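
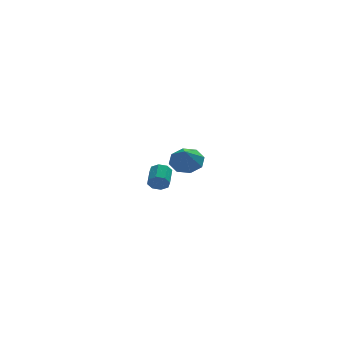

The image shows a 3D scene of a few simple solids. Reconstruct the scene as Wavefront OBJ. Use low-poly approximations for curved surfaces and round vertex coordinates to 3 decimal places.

v -1.12 -4.37 1.437
v -0.854 -4.64 1.889
v -0.493 -3.641 2.274
v -0.76 -3.37 1.823
v -0.584 -4.598 1.529
v -0.223 -3.599 1.914
v -0.629 -4.423 1.115
v -0.268 -3.424 1.5
v -0.962 -4.216 0.89
v -0.601 -3.217 1.276
v -1.387 -4.099 0.986
v -1.026 -3.1 1.371
v -1.657 -4.141 1.346
v -1.296 -3.142 1.731
v -1.612 -4.316 1.76
v -1.251 -3.317 2.145
v -1.279 -4.523 1.984
v -0.918 -3.524 2.37
v 2.332 3.417 -0.969
v 3.023 3.921 -0.431
v 2.028 2.683 0.109
v 2.326 4.253 -0.402
v 1.632 4.096 -0.705
v 1.349 3.541 -1.163
v 1.642 2.914 -1.507
v 2.339 2.582 -1.536
v 3.033 2.739 -1.233
v 3.316 3.294 -0.775
f 2 1 5
f 2 5 3
f 3 5 6
f 3 6 4
f 5 1 7
f 5 7 6
f 6 7 8
f 6 8 4
f 7 1 9
f 7 9 8
f 8 9 10
f 8 10 4
f 9 1 11
f 9 11 10
f 10 11 12
f 10 12 4
f 11 1 13
f 11 13 12
f 12 13 14
f 12 14 4
f 13 1 15
f 13 15 14
f 14 15 16
f 14 16 4
f 15 1 17
f 15 17 16
f 16 17 18
f 16 18 4
f 17 1 2
f 17 2 18
f 18 2 3
f 18 3 4
f 20 19 22
f 20 22 21
f 22 19 23
f 22 23 21
f 23 19 24
f 23 24 21
f 24 19 25
f 24 25 21
f 25 19 26
f 25 26 21
f 26 19 27
f 26 27 21
f 27 19 28
f 27 28 21
f 28 19 20
f 28 20 21



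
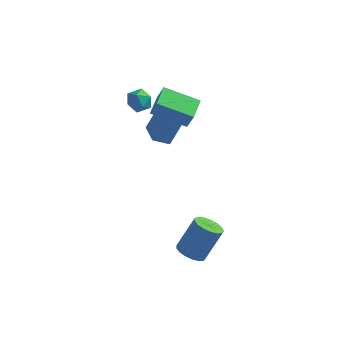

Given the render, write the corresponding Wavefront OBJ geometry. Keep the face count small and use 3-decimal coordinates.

v -0.663 0.886 0.029
v 0.004 1.616 1.802
v -1.464 2.203 -0.212
v -0.797 2.933 1.561
v 0.177 1.307 -0.461
v 0.844 2.037 1.312
v -0.624 2.624 -0.702
v 0.043 3.354 1.071
v -1.536 1.809 3.415
v -1.11 1.967 2.744
v -1.93 0.673 2.896
v -1.504 0.831 2.225
v -1.121 0.669 2.92
v -0.877 1.371 3.241
v -2.163 1.269 2.399
v -1.919 1.971 2.72
v -1.497 1.633 2.117
v -0.853 1.263 2.439
v -2.187 1.377 3.201
v -1.543 1.007 3.523
v -0.653 0.482 2.654
v -0.251 0.348 3.68
v -0.694 1.887 2.854
v -0.292 1.753 3.88
v 1.332 0.647 1.9
v 1.734 0.513 2.926
v 1.291 2.052 2.1
v 1.693 1.918 3.126
v 2.859 -3.677 -4.517
v 3.631 -3.579 -4.883
v 4.353 -2.725 -3.129
v 3.581 -2.823 -2.763
v 3.435 -3.229 -4.972
v 4.157 -2.375 -3.218
v 3.106 -2.981 -4.958
v 3.828 -2.127 -3.204
v 2.721 -2.893 -4.842
v 3.443 -2.039 -3.088
v 2.368 -2.984 -4.652
v 3.09 -2.13 -2.898
v 2.127 -3.234 -4.431
v 2.849 -2.38 -2.677
v 2.053 -3.586 -4.23
v 2.776 -2.732 -2.476
v 2.165 -3.958 -4.094
v 2.887 -3.104 -2.34
v 2.435 -4.266 -4.056
v 3.157 -3.412 -2.302
v 2.802 -4.439 -4.123
v 3.525 -3.585 -2.369
v 3.183 -4.437 -4.28
v 3.905 -3.584 -2.526
v 3.489 -4.262 -4.492
v 4.211 -3.408 -2.738
v 3.651 -3.952 -4.709
v 4.373 -3.098 -2.955
f 2 4 1
f 5 2 1
f 1 4 3
f 3 5 1
f 2 8 4
f 6 2 5
f 6 8 2
f 4 8 3
f 7 5 3
f 3 8 7
f 7 6 5
f 8 6 7
f 9 20 14
f 9 14 10
f 9 10 16
f 9 16 19
f 9 19 20
f 10 14 18
f 14 20 13
f 20 19 11
f 19 16 15
f 16 10 17
f 12 18 13
f 12 13 11
f 12 11 15
f 12 15 17
f 12 17 18
f 13 18 14
f 11 13 20
f 15 11 19
f 17 15 16
f 18 17 10
f 22 24 21
f 25 22 21
f 21 24 23
f 23 25 21
f 22 28 24
f 26 22 25
f 26 28 22
f 24 28 23
f 27 25 23
f 23 28 27
f 27 26 25
f 28 26 27
f 30 29 33
f 30 33 31
f 31 33 34
f 31 34 32
f 33 29 35
f 33 35 34
f 34 35 36
f 34 36 32
f 35 29 37
f 35 37 36
f 36 37 38
f 36 38 32
f 37 29 39
f 37 39 38
f 38 39 40
f 38 40 32
f 39 29 41
f 39 41 40
f 40 41 42
f 40 42 32
f 41 29 43
f 41 43 42
f 42 43 44
f 42 44 32
f 43 29 45
f 43 45 44
f 44 45 46
f 44 46 32
f 45 29 47
f 45 47 46
f 46 47 48
f 46 48 32
f 47 29 49
f 47 49 48
f 48 49 50
f 48 50 32
f 49 29 51
f 49 51 50
f 50 51 52
f 50 52 32
f 51 29 53
f 51 53 52
f 52 53 54
f 52 54 32
f 53 29 55
f 53 55 54
f 54 55 56
f 54 56 32
f 55 29 30
f 55 30 56
f 56 30 31
f 56 31 32



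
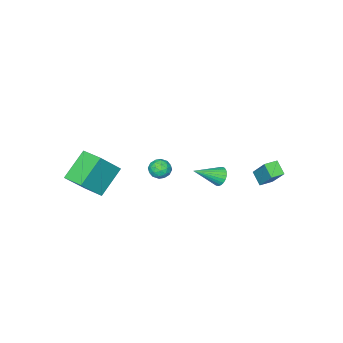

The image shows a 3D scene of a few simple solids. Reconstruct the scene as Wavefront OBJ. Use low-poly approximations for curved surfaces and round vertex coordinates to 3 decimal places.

v -4.58 2.963 -0.146
v -4.258 4.08 1.294
v -4.369 3.688 -0.755
v -4.048 4.805 0.685
v -3.792 2.735 -0.145
v -3.471 3.852 1.295
v -3.582 3.46 -0.754
v -3.26 4.577 0.686
v 2.339 2.133 2.751
v 2.614 1.657 3.14
v 1.706 1.383 2.28
v 1.981 0.907 2.669
v 1.581 1.375 2.942
v 1.973 1.838 3.233
v 2.347 1.202 2.187
v 2.739 1.665 2.478
v 2.619 1.081 2.791
v 2.146 1.188 3.257
v 2.174 1.852 2.163
v 1.701 1.959 2.629
v 2.532 1.961 2.987
v 1.788 1.079 2.433
v 1.553 1.354 2.594
v 1.715 1.074 2.822
v 2.155 2.067 3.042
v 2.317 1.788 3.27
v 1.71 1.622 3.153
v 2.003 1.252 2.15
v 2.165 0.973 2.378
v 2.605 1.966 2.598
v 2.767 1.686 2.826
v 2.61 1.418 2.267
v 2.697 1.343 3.01
v 2.324 0.902 2.733
v 2.54 1.075 2.45
v 2.77 1.348 2.621
v 2.419 1.406 3.284
v 2.046 0.965 3.007
v 1.812 1.24 3.168
v 2.042 1.512 3.339
v 2.421 1.067 3.079
v 2.274 2.075 2.413
v 1.901 1.634 2.136
v 2.278 1.528 2.081
v 2.508 1.8 2.252
v 1.996 2.138 2.687
v 1.623 1.697 2.41
v 1.55 1.692 2.799
v 1.78 1.965 2.97
v 1.899 1.973 2.341
v -1.433 2.488 0.641
v -1.084 2.532 0.106
v -0.067 1.812 1.479
v -1.039 2.754 0.212
v -1.054 2.935 0.383
v -1.127 3.048 0.593
v -1.246 3.076 0.811
v -1.394 3.015 1.002
v -1.548 2.873 1.139
v -1.685 2.673 1.199
v -1.783 2.445 1.175
v -1.828 2.223 1.069
v -1.812 2.042 0.898
v -1.739 1.928 0.688
v -1.62 1.9 0.471
v -1.472 1.962 0.279
v -1.318 2.103 0.143
v -1.182 2.303 0.082
v 2.609 -3.999 -1.711
v 1.024 -4.125 -0.355
v 2.641 -2.57 -1.542
v 1.055 -2.695 -0.186
v 3.905 -4.205 -0.214
v 2.319 -4.33 1.142
v 3.936 -2.775 -0.045
v 2.351 -2.901 1.311
f 2 4 1
f 5 2 1
f 1 4 3
f 3 5 1
f 2 8 4
f 6 2 5
f 6 8 2
f 4 8 3
f 7 5 3
f 3 8 7
f 7 6 5
f 8 6 7
f 9 46 25
f 46 20 49
f 25 49 14
f 46 49 25
f 9 25 21
f 25 14 26
f 21 26 10
f 25 26 21
f 9 21 30
f 21 10 31
f 30 31 16
f 21 31 30
f 9 30 42
f 30 16 45
f 42 45 19
f 30 45 42
f 9 42 46
f 42 19 50
f 46 50 20
f 42 50 46
f 10 26 37
f 26 14 40
f 37 40 18
f 26 40 37
f 14 49 27
f 49 20 48
f 27 48 13
f 49 48 27
f 20 50 47
f 50 19 43
f 47 43 11
f 50 43 47
f 19 45 44
f 45 16 32
f 44 32 15
f 45 32 44
f 16 31 36
f 31 10 33
f 36 33 17
f 31 33 36
f 12 38 24
f 38 18 39
f 24 39 13
f 38 39 24
f 12 24 22
f 24 13 23
f 22 23 11
f 24 23 22
f 12 22 29
f 22 11 28
f 29 28 15
f 22 28 29
f 12 29 34
f 29 15 35
f 34 35 17
f 29 35 34
f 12 34 38
f 34 17 41
f 38 41 18
f 34 41 38
f 13 39 27
f 39 18 40
f 27 40 14
f 39 40 27
f 11 23 47
f 23 13 48
f 47 48 20
f 23 48 47
f 15 28 44
f 28 11 43
f 44 43 19
f 28 43 44
f 17 35 36
f 35 15 32
f 36 32 16
f 35 32 36
f 18 41 37
f 41 17 33
f 37 33 10
f 41 33 37
f 52 51 54
f 52 54 53
f 54 51 55
f 54 55 53
f 55 51 56
f 55 56 53
f 56 51 57
f 56 57 53
f 57 51 58
f 57 58 53
f 58 51 59
f 58 59 53
f 59 51 60
f 59 60 53
f 60 51 61
f 60 61 53
f 61 51 62
f 61 62 53
f 62 51 63
f 62 63 53
f 63 51 64
f 63 64 53
f 64 51 65
f 64 65 53
f 65 51 66
f 65 66 53
f 66 51 67
f 66 67 53
f 67 51 68
f 67 68 53
f 68 51 52
f 68 52 53
f 70 72 69
f 73 70 69
f 69 72 71
f 71 73 69
f 70 76 72
f 74 70 73
f 74 76 70
f 72 76 71
f 75 73 71
f 71 76 75
f 75 74 73
f 76 74 75



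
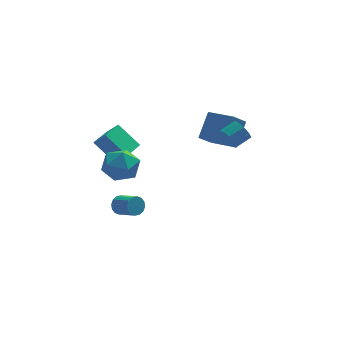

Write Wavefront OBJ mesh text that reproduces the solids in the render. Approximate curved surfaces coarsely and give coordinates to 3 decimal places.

v 4.531 2.812 0.43
v 3.64 2.223 1.396
v 3.328 4.129 0.123
v 2.437 3.54 1.089
v 5.343 3.88 1.831
v 4.452 3.291 2.797
v 4.14 5.197 1.524
v 3.249 4.608 2.49
v -4.161 -1.722 3.083
v -3.328 -0.875 3.121
v -2.912 -2.985 3.819
v -2.079 -2.138 3.857
v -3.016 -2.082 4.585
v -3.788 -1.302 4.13
v -2.452 -2.558 2.81
v -3.224 -1.778 2.355
v -2.271 -1.393 2.952
v -2.62 -1.098 4.049
v -3.62 -2.762 2.891
v -3.969 -2.467 3.988
v -2.04 2.074 1.233
v -3.121 3.016 2.495
v -2.643 2.568 0.347
v -3.724 3.51 1.609
v -1.076 3.21 1.211
v -2.157 4.152 2.473
v -1.679 3.704 0.325
v -2.76 4.646 1.587
v -2.52 1.899 -2.861
v -2.114 1.889 -3.394
v -1.374 0.852 -2.813
v -1.78 0.861 -2.279
v -1.969 2.115 -3.174
v -1.229 1.078 -2.593
v -1.972 2.284 -2.871
v -1.232 1.247 -2.29
v -2.121 2.349 -2.565
v -1.382 1.311 -1.984
v -2.377 2.293 -2.338
v -1.638 1.256 -1.757
v -2.672 2.132 -2.251
v -1.932 1.095 -1.67
v -2.926 1.908 -2.327
v -2.186 0.871 -1.746
v -3.071 1.682 -2.547
v -2.331 0.645 -1.966
v -3.068 1.513 -2.85
v -2.328 0.476 -2.269
v -2.918 1.449 -3.156
v -2.179 0.411 -2.575
v -2.662 1.504 -3.383
v -1.923 0.467 -2.802
v -2.368 1.665 -3.47
v -1.628 0.628 -2.889
v 3.397 0.261 3.111
v 3.754 0.085 2.487
v 4.66 0.442 2.906
v 4.303 0.619 3.529
v 3.58 0.559 2.459
v 4.487 0.917 2.877
v 3.321 0.894 2.735
v 4.227 1.252 3.154
v 3.097 0.933 3.188
v 4.003 1.291 3.606
v 3.013 0.658 3.604
v 3.919 1.015 4.022
v 3.109 0.197 3.79
v 4.015 0.554 4.208
v 3.34 -0.234 3.658
v 4.246 0.123 4.076
v 3.597 -0.433 3.27
v 4.503 -0.076 3.688
v 3.761 -0.307 2.808
v 4.667 0.05 3.226
f 2 4 1
f 5 2 1
f 1 4 3
f 3 5 1
f 2 8 4
f 6 2 5
f 6 8 2
f 4 8 3
f 7 5 3
f 3 8 7
f 7 6 5
f 8 6 7
f 9 20 14
f 9 14 10
f 9 10 16
f 9 16 19
f 9 19 20
f 10 14 18
f 14 20 13
f 20 19 11
f 19 16 15
f 16 10 17
f 12 18 13
f 12 13 11
f 12 11 15
f 12 15 17
f 12 17 18
f 13 18 14
f 11 13 20
f 15 11 19
f 17 15 16
f 18 17 10
f 22 24 21
f 25 22 21
f 21 24 23
f 23 25 21
f 22 28 24
f 26 22 25
f 26 28 22
f 24 28 23
f 27 25 23
f 23 28 27
f 27 26 25
f 28 26 27
f 30 29 33
f 30 33 31
f 31 33 34
f 31 34 32
f 33 29 35
f 33 35 34
f 34 35 36
f 34 36 32
f 35 29 37
f 35 37 36
f 36 37 38
f 36 38 32
f 37 29 39
f 37 39 38
f 38 39 40
f 38 40 32
f 39 29 41
f 39 41 40
f 40 41 42
f 40 42 32
f 41 29 43
f 41 43 42
f 42 43 44
f 42 44 32
f 43 29 45
f 43 45 44
f 44 45 46
f 44 46 32
f 45 29 47
f 45 47 46
f 46 47 48
f 46 48 32
f 47 29 49
f 47 49 48
f 48 49 50
f 48 50 32
f 49 29 51
f 49 51 50
f 50 51 52
f 50 52 32
f 51 29 53
f 51 53 52
f 52 53 54
f 52 54 32
f 53 29 30
f 53 30 54
f 54 30 31
f 54 31 32
f 56 55 59
f 56 59 57
f 57 59 60
f 57 60 58
f 59 55 61
f 59 61 60
f 60 61 62
f 60 62 58
f 61 55 63
f 61 63 62
f 62 63 64
f 62 64 58
f 63 55 65
f 63 65 64
f 64 65 66
f 64 66 58
f 65 55 67
f 65 67 66
f 66 67 68
f 66 68 58
f 67 55 69
f 67 69 68
f 68 69 70
f 68 70 58
f 69 55 71
f 69 71 70
f 70 71 72
f 70 72 58
f 71 55 73
f 71 73 72
f 72 73 74
f 72 74 58
f 73 55 56
f 73 56 74
f 74 56 57
f 74 57 58



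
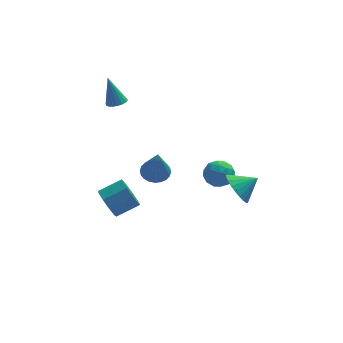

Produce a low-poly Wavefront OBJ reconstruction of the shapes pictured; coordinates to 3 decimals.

v -2.393 3.757 1.517
v -1.899 3.932 1.601
v -2.767 4.103 3.003
v -2.012 4.126 1.528
v -2.2 4.247 1.452
v -2.426 4.271 1.39
v -2.645 4.193 1.352
v -2.815 4.029 1.348
v -2.901 3.811 1.377
v -2.886 3.583 1.434
v -2.774 3.389 1.507
v -2.586 3.268 1.583
v -2.359 3.244 1.645
v -2.14 3.322 1.683
v -1.97 3.486 1.687
v -1.885 3.703 1.658
v -0.632 3.385 -3.319
v 0.018 3.07 -3.476
v -0.568 2.595 -1.461
v 0.103 3.324 -3.37
v 0.076 3.589 -3.257
v -0.058 3.822 -3.153
v -0.28 3.989 -3.074
v -0.556 4.064 -3.033
v -0.843 4.035 -3.035
v -1.099 3.908 -3.08
v -1.283 3.701 -3.162
v -1.368 3.446 -3.267
v -1.341 3.182 -3.381
v -1.207 2.949 -3.485
v -0.984 2.782 -3.563
v -0.709 2.707 -3.605
v -0.421 2.736 -3.603
v -0.166 2.863 -3.558
v 2.718 4.11 -3.365
v 3.207 3.672 -3.857
v 1.653 3.548 -3.923
v 2.142 3.11 -4.415
v 2.12 2.951 -3.611
v 2.778 3.298 -3.266
v 2.082 3.922 -4.514
v 2.74 4.269 -4.169
v 2.814 3.556 -4.567
v 2.838 2.956 -4.009
v 2.022 4.264 -3.771
v 2.046 3.664 -3.213
v 3.056 3.94 -3.562
v 1.804 3.28 -4.218
v 1.791 3.186 -3.746
v 2.079 2.929 -4.035
v 2.804 3.72 -3.214
v 3.091 3.463 -3.503
v 2.453 3.039 -3.359
v 1.769 3.757 -4.277
v 2.056 3.5 -4.566
v 2.781 4.291 -3.745
v 3.069 4.034 -4.034
v 2.407 4.181 -4.421
v 3.112 3.615 -4.268
v 2.486 3.285 -4.597
v 2.451 3.762 -4.655
v 2.838 3.966 -4.452
v 3.126 3.262 -3.94
v 2.5 2.932 -4.269
v 2.488 2.838 -3.796
v 2.874 3.042 -3.593
v 2.895 3.194 -4.358
v 2.36 4.288 -3.511
v 1.734 3.958 -3.84
v 1.986 4.178 -4.187
v 2.372 4.382 -3.984
v 2.374 3.935 -3.183
v 1.748 3.605 -3.512
v 2.022 3.254 -3.328
v 2.409 3.458 -3.125
v 1.965 4.026 -3.422
v -3.203 -2.427 -0.702
v -2.824 -2.77 -1.317
v -1.758 -2.497 -0.813
v -2.137 -2.153 -0.198
v -2.91 -2.24 -1.423
v -1.844 -1.967 -0.919
v -3.133 -1.798 -1.191
v -2.067 -1.524 -0.687
v -3.389 -1.649 -0.731
v -2.323 -1.376 -0.227
v -3.557 -1.864 -0.257
v -2.492 -1.591 0.247
v -3.56 -2.343 0.009
v -2.495 -2.07 0.513
v -3.396 -2.86 -0.058
v -2.33 -2.587 0.446
v -3.141 -3.175 -0.426
v -2.076 -2.902 0.077
v -2.915 -3.14 -0.923
v -1.85 -2.866 -0.42
v 2.806 -0.293 -1.844
v 3.257 -0.771 -2.487
v 3.774 -0.167 -1.256
v 3.29 -0.436 -2.612
v 3.249 -0.08 -2.621
v 3.141 0.244 -2.511
v 2.982 0.487 -2.3
v 2.795 0.611 -2.019
v 2.611 0.597 -1.712
v 2.456 0.448 -1.424
v 2.354 0.186 -1.201
v 2.321 -0.149 -1.075
v 2.362 -0.505 -1.067
v 2.47 -0.83 -1.176
v 2.63 -1.072 -1.388
v 2.816 -1.196 -1.668
v 3.001 -1.182 -1.976
v 3.156 -1.033 -2.263
f 2 1 4
f 2 4 3
f 4 1 5
f 4 5 3
f 5 1 6
f 5 6 3
f 6 1 7
f 6 7 3
f 7 1 8
f 7 8 3
f 8 1 9
f 8 9 3
f 9 1 10
f 9 10 3
f 10 1 11
f 10 11 3
f 11 1 12
f 11 12 3
f 12 1 13
f 12 13 3
f 13 1 14
f 13 14 3
f 14 1 15
f 14 15 3
f 15 1 16
f 15 16 3
f 16 1 2
f 16 2 3
f 18 17 20
f 18 20 19
f 20 17 21
f 20 21 19
f 21 17 22
f 21 22 19
f 22 17 23
f 22 23 19
f 23 17 24
f 23 24 19
f 24 17 25
f 24 25 19
f 25 17 26
f 25 26 19
f 26 17 27
f 26 27 19
f 27 17 28
f 27 28 19
f 28 17 29
f 28 29 19
f 29 17 30
f 29 30 19
f 30 17 31
f 30 31 19
f 31 17 32
f 31 32 19
f 32 17 33
f 32 33 19
f 33 17 34
f 33 34 19
f 34 17 18
f 34 18 19
f 35 72 51
f 72 46 75
f 51 75 40
f 72 75 51
f 35 51 47
f 51 40 52
f 47 52 36
f 51 52 47
f 35 47 56
f 47 36 57
f 56 57 42
f 47 57 56
f 35 56 68
f 56 42 71
f 68 71 45
f 56 71 68
f 35 68 72
f 68 45 76
f 72 76 46
f 68 76 72
f 36 52 63
f 52 40 66
f 63 66 44
f 52 66 63
f 40 75 53
f 75 46 74
f 53 74 39
f 75 74 53
f 46 76 73
f 76 45 69
f 73 69 37
f 76 69 73
f 45 71 70
f 71 42 58
f 70 58 41
f 71 58 70
f 42 57 62
f 57 36 59
f 62 59 43
f 57 59 62
f 38 64 50
f 64 44 65
f 50 65 39
f 64 65 50
f 38 50 48
f 50 39 49
f 48 49 37
f 50 49 48
f 38 48 55
f 48 37 54
f 55 54 41
f 48 54 55
f 38 55 60
f 55 41 61
f 60 61 43
f 55 61 60
f 38 60 64
f 60 43 67
f 64 67 44
f 60 67 64
f 39 65 53
f 65 44 66
f 53 66 40
f 65 66 53
f 37 49 73
f 49 39 74
f 73 74 46
f 49 74 73
f 41 54 70
f 54 37 69
f 70 69 45
f 54 69 70
f 43 61 62
f 61 41 58
f 62 58 42
f 61 58 62
f 44 67 63
f 67 43 59
f 63 59 36
f 67 59 63
f 78 77 81
f 78 81 79
f 79 81 82
f 79 82 80
f 81 77 83
f 81 83 82
f 82 83 84
f 82 84 80
f 83 77 85
f 83 85 84
f 84 85 86
f 84 86 80
f 85 77 87
f 85 87 86
f 86 87 88
f 86 88 80
f 87 77 89
f 87 89 88
f 88 89 90
f 88 90 80
f 89 77 91
f 89 91 90
f 90 91 92
f 90 92 80
f 91 77 93
f 91 93 92
f 92 93 94
f 92 94 80
f 93 77 95
f 93 95 94
f 94 95 96
f 94 96 80
f 95 77 78
f 95 78 96
f 96 78 79
f 96 79 80
f 98 97 100
f 98 100 99
f 100 97 101
f 100 101 99
f 101 97 102
f 101 102 99
f 102 97 103
f 102 103 99
f 103 97 104
f 103 104 99
f 104 97 105
f 104 105 99
f 105 97 106
f 105 106 99
f 106 97 107
f 106 107 99
f 107 97 108
f 107 108 99
f 108 97 109
f 108 109 99
f 109 97 110
f 109 110 99
f 110 97 111
f 110 111 99
f 111 97 112
f 111 112 99
f 112 97 113
f 112 113 99
f 113 97 114
f 113 114 99
f 114 97 98
f 114 98 99



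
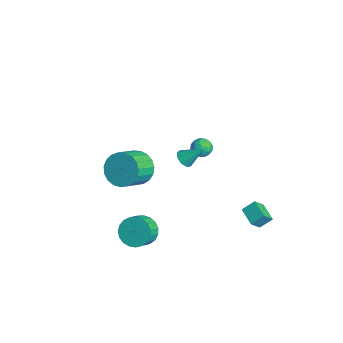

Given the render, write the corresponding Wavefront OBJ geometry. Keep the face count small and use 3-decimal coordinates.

v 3.018 -1.118 2.962
v 3.474 -1.448 3.05
v 3.482 -0.222 3.918
v 3.55 -1.188 2.77
v 3.377 -0.895 2.579
v 3.037 -0.706 2.568
v 2.687 -0.71 2.74
v 2.492 -0.904 3.017
v 2.544 -1.198 3.267
v 2.817 -1.455 3.375
v 3.184 -1.554 3.289
v 1.515 -3.245 1.488
v 2.16 -2.487 1.881
v 2.929 -3.537 2.645
v 2.285 -4.295 2.252
v 1.837 -2.501 2.186
v 2.606 -3.551 2.951
v 1.458 -2.643 2.371
v 2.228 -3.694 3.136
v 1.09 -2.89 2.403
v 1.859 -3.941 3.168
v 0.794 -3.198 2.277
v 1.563 -4.249 3.042
v 0.624 -3.514 2.014
v 1.393 -4.565 2.779
v 0.607 -3.784 1.66
v 1.377 -4.834 2.425
v 0.748 -3.96 1.277
v 1.517 -5.011 2.042
v 1.021 -4.013 0.93
v 1.791 -5.063 1.694
v 1.38 -3.932 0.679
v 2.149 -4.983 1.444
v 1.762 -3.733 0.568
v 2.531 -4.784 1.333
v 2.102 -3.45 0.616
v 2.871 -4.5 1.381
v 2.34 -3.131 0.815
v 3.109 -4.181 1.58
v 2.435 -2.831 1.13
v 3.205 -3.882 1.895
v 2.372 -2.604 1.507
v 3.141 -3.654 2.272
v 1.196 -2.916 -4.268
v 1.545 -3.32 -5.065
v 2.132 -3.909 -4.51
v 1.784 -3.504 -3.712
v 1.797 -3.016 -5.009
v 2.385 -3.605 -4.454
v 1.946 -2.694 -4.825
v 2.533 -3.283 -4.27
v 1.965 -2.411 -4.545
v 2.552 -3 -3.989
v 1.85 -2.215 -4.216
v 2.438 -2.804 -3.661
v 1.623 -2.14 -3.896
v 2.211 -2.729 -3.341
v 1.322 -2.199 -3.641
v 1.91 -2.788 -3.086
v 1 -2.382 -3.494
v 1.587 -2.971 -2.939
v 0.711 -2.658 -3.481
v 1.298 -3.247 -2.925
v 0.506 -2.978 -3.603
v 1.093 -3.567 -3.048
v 0.421 -3.287 -3.841
v 1.008 -3.876 -3.286
v 0.469 -3.532 -4.152
v 1.057 -4.121 -3.597
v 0.644 -3.67 -4.484
v 1.231 -4.259 -3.928
v 0.914 -3.678 -4.778
v 1.501 -4.267 -4.222
v 1.233 -3.554 -4.983
v 1.82 -4.143 -4.428
v 1.775 3.006 -3.854
v 2.038 2.41 -3.162
v 1.841 3.706 -3.276
v 2.104 3.11 -2.584
v 2.896 3.15 -4.156
v 3.159 2.554 -3.464
v 2.962 3.85 -3.578
v 3.225 3.254 -2.886
v -3.719 2.22 -2.11
v -3.286 2.22 -2.625
v -3.154 1.42 -1.635
v -2.721 1.42 -2.15
v -2.739 1.942 -1.725
v -3.089 2.436 -2.019
v -3.351 1.204 -2.241
v -3.701 1.698 -2.535
v -3.059 1.592 -2.706
v -2.68 2.048 -2.387
v -3.76 1.592 -1.873
v -3.381 2.048 -1.554
v -3.552 2.291 -2.409
v -2.888 1.349 -1.851
v -2.899 1.656 -1.601
v -2.644 1.656 -1.904
v -3.436 2.417 -2.053
v -3.181 2.418 -2.355
v -2.86 2.254 -1.827
v -3.259 1.222 -1.905
v -3.004 1.223 -2.207
v -3.796 1.984 -2.356
v -3.541 1.984 -2.659
v -3.58 1.386 -2.433
v -3.164 1.922 -2.759
v -2.832 1.451 -2.48
v -3.202 1.324 -2.534
v -3.408 1.615 -2.706
v -2.941 2.19 -2.572
v -2.609 1.719 -2.293
v -2.62 2.026 -2.043
v -2.825 2.317 -2.216
v -2.808 1.82 -2.62
v -3.831 1.921 -1.967
v -3.499 1.45 -1.688
v -3.615 1.323 -2.044
v -3.82 1.614 -2.217
v -3.608 2.189 -1.78
v -3.276 1.718 -1.501
v -3.032 2.025 -1.554
v -3.238 2.316 -1.726
v -3.632 1.82 -1.64
f 2 1 4
f 2 4 3
f 4 1 5
f 4 5 3
f 5 1 6
f 5 6 3
f 6 1 7
f 6 7 3
f 7 1 8
f 7 8 3
f 8 1 9
f 8 9 3
f 9 1 10
f 9 10 3
f 10 1 11
f 10 11 3
f 11 1 2
f 11 2 3
f 13 12 16
f 13 16 14
f 14 16 17
f 14 17 15
f 16 12 18
f 16 18 17
f 17 18 19
f 17 19 15
f 18 12 20
f 18 20 19
f 19 20 21
f 19 21 15
f 20 12 22
f 20 22 21
f 21 22 23
f 21 23 15
f 22 12 24
f 22 24 23
f 23 24 25
f 23 25 15
f 24 12 26
f 24 26 25
f 25 26 27
f 25 27 15
f 26 12 28
f 26 28 27
f 27 28 29
f 27 29 15
f 28 12 30
f 28 30 29
f 29 30 31
f 29 31 15
f 30 12 32
f 30 32 31
f 31 32 33
f 31 33 15
f 32 12 34
f 32 34 33
f 33 34 35
f 33 35 15
f 34 12 36
f 34 36 35
f 35 36 37
f 35 37 15
f 36 12 38
f 36 38 37
f 37 38 39
f 37 39 15
f 38 12 40
f 38 40 39
f 39 40 41
f 39 41 15
f 40 12 42
f 40 42 41
f 41 42 43
f 41 43 15
f 42 12 13
f 42 13 43
f 43 13 14
f 43 14 15
f 45 44 48
f 45 48 46
f 46 48 49
f 46 49 47
f 48 44 50
f 48 50 49
f 49 50 51
f 49 51 47
f 50 44 52
f 50 52 51
f 51 52 53
f 51 53 47
f 52 44 54
f 52 54 53
f 53 54 55
f 53 55 47
f 54 44 56
f 54 56 55
f 55 56 57
f 55 57 47
f 56 44 58
f 56 58 57
f 57 58 59
f 57 59 47
f 58 44 60
f 58 60 59
f 59 60 61
f 59 61 47
f 60 44 62
f 60 62 61
f 61 62 63
f 61 63 47
f 62 44 64
f 62 64 63
f 63 64 65
f 63 65 47
f 64 44 66
f 64 66 65
f 65 66 67
f 65 67 47
f 66 44 68
f 66 68 67
f 67 68 69
f 67 69 47
f 68 44 70
f 68 70 69
f 69 70 71
f 69 71 47
f 70 44 72
f 70 72 71
f 71 72 73
f 71 73 47
f 72 44 74
f 72 74 73
f 73 74 75
f 73 75 47
f 74 44 45
f 74 45 75
f 75 45 46
f 75 46 47
f 77 79 76
f 80 77 76
f 76 79 78
f 78 80 76
f 77 83 79
f 81 77 80
f 81 83 77
f 79 83 78
f 82 80 78
f 78 83 82
f 82 81 80
f 83 81 82
f 84 121 100
f 121 95 124
f 100 124 89
f 121 124 100
f 84 100 96
f 100 89 101
f 96 101 85
f 100 101 96
f 84 96 105
f 96 85 106
f 105 106 91
f 96 106 105
f 84 105 117
f 105 91 120
f 117 120 94
f 105 120 117
f 84 117 121
f 117 94 125
f 121 125 95
f 117 125 121
f 85 101 112
f 101 89 115
f 112 115 93
f 101 115 112
f 89 124 102
f 124 95 123
f 102 123 88
f 124 123 102
f 95 125 122
f 125 94 118
f 122 118 86
f 125 118 122
f 94 120 119
f 120 91 107
f 119 107 90
f 120 107 119
f 91 106 111
f 106 85 108
f 111 108 92
f 106 108 111
f 87 113 99
f 113 93 114
f 99 114 88
f 113 114 99
f 87 99 97
f 99 88 98
f 97 98 86
f 99 98 97
f 87 97 104
f 97 86 103
f 104 103 90
f 97 103 104
f 87 104 109
f 104 90 110
f 109 110 92
f 104 110 109
f 87 109 113
f 109 92 116
f 113 116 93
f 109 116 113
f 88 114 102
f 114 93 115
f 102 115 89
f 114 115 102
f 86 98 122
f 98 88 123
f 122 123 95
f 98 123 122
f 90 103 119
f 103 86 118
f 119 118 94
f 103 118 119
f 92 110 111
f 110 90 107
f 111 107 91
f 110 107 111
f 93 116 112
f 116 92 108
f 112 108 85
f 116 108 112



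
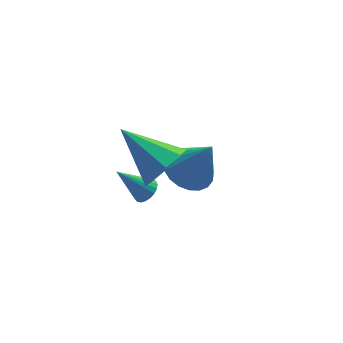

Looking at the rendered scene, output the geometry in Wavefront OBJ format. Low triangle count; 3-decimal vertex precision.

v -3.495 -0.798 0.422
v -3.089 -1.12 1.242
v -4.405 0.798 1.498
v -2.658 -0.633 0.884
v -2.717 -0.243 0.255
v -3.232 -0.178 -0.276
v -3.9 -0.477 -0.398
v -4.331 -0.964 -0.04
v -4.272 -1.354 0.589
v -3.758 -1.419 1.12
v -3.018 1.856 -3.904
v -2.632 1.718 -3.552
v -3.942 2.304 -2.716
v -2.583 1.933 -3.594
v -2.608 2.135 -3.69
v -2.704 2.288 -3.823
v -2.855 2.366 -3.97
v -3.034 2.356 -4.105
v -3.21 2.26 -4.206
v -3.353 2.094 -4.254
v -3.438 1.886 -4.242
v -3.45 1.673 -4.171
v -3.388 1.492 -4.054
v -3.262 1.374 -3.911
v -3.093 1.339 -3.767
v -2.912 1.393 -3.646
v -2.749 1.527 -3.57
v -1.488 1.57 -3.036
v -0.812 0.991 -3.492
v -0.872 0.97 -1.364
v -0.602 1.346 -3.443
v -0.545 1.74 -3.322
v -0.651 2.105 -3.153
v -0.902 2.377 -2.963
v -1.254 2.509 -2.785
v -1.647 2.479 -2.652
v -2.012 2.292 -2.584
v -2.286 1.98 -2.595
v -2.423 1.596 -2.682
v -2.398 1.209 -2.83
v -2.215 0.883 -3.014
v -1.907 0.677 -3.202
v -1.526 0.625 -3.361
v -1.139 0.736 -3.463
f 2 1 4
f 2 4 3
f 4 1 5
f 4 5 3
f 5 1 6
f 5 6 3
f 6 1 7
f 6 7 3
f 7 1 8
f 7 8 3
f 8 1 9
f 8 9 3
f 9 1 10
f 9 10 3
f 10 1 2
f 10 2 3
f 12 11 14
f 12 14 13
f 14 11 15
f 14 15 13
f 15 11 16
f 15 16 13
f 16 11 17
f 16 17 13
f 17 11 18
f 17 18 13
f 18 11 19
f 18 19 13
f 19 11 20
f 19 20 13
f 20 11 21
f 20 21 13
f 21 11 22
f 21 22 13
f 22 11 23
f 22 23 13
f 23 11 24
f 23 24 13
f 24 11 25
f 24 25 13
f 25 11 26
f 25 26 13
f 26 11 27
f 26 27 13
f 27 11 12
f 27 12 13
f 29 28 31
f 29 31 30
f 31 28 32
f 31 32 30
f 32 28 33
f 32 33 30
f 33 28 34
f 33 34 30
f 34 28 35
f 34 35 30
f 35 28 36
f 35 36 30
f 36 28 37
f 36 37 30
f 37 28 38
f 37 38 30
f 38 28 39
f 38 39 30
f 39 28 40
f 39 40 30
f 40 28 41
f 40 41 30
f 41 28 42
f 41 42 30
f 42 28 43
f 42 43 30
f 43 28 44
f 43 44 30
f 44 28 29
f 44 29 30



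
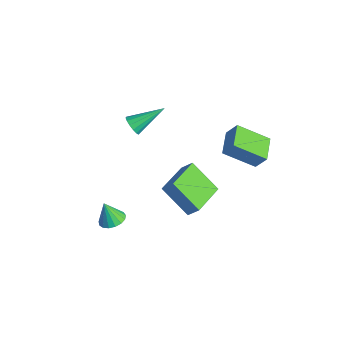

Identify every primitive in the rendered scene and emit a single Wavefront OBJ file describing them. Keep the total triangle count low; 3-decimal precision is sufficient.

v 0.932 -1.234 0.313
v 1.419 -0.827 1.047
v -0.256 0.581 0.096
v 0.231 0.987 0.83
v 2.389 -0.447 -1.09
v 2.876 -0.041 -0.356
v 1.201 1.367 -1.307
v 1.688 1.774 -0.573
v -2.29 -1.304 2.991
v -1.743 -1.539 3.253
v -1.99 0.484 3.969
v -1.647 -1.397 2.963
v -1.723 -1.23 2.681
v -1.951 -1.082 2.482
v -2.269 -0.995 2.419
v -2.593 -0.99 2.51
v -2.836 -1.069 2.729
v -2.932 -1.211 3.018
v -2.856 -1.378 3.3
v -2.629 -1.525 3.499
v -2.31 -1.613 3.562
v -1.986 -1.618 3.472
v 0.15 -3.81 -1.978
v 0.664 -3.301 -1.713
v -0.23 -4.09 -0.702
v 0.358 -3.101 -1.76
v 0.005 -3.063 -1.857
v -0.316 -3.197 -1.982
v -0.529 -3.47 -2.105
v -0.587 -3.822 -2.2
v -0.476 -4.171 -2.243
v -0.222 -4.437 -2.226
v 0.118 -4.559 -2.152
v 0.465 -4.51 -2.038
v 0.739 -4.301 -1.91
v 0.879 -3.979 -1.798
v 0.852 -3.618 -1.727
v 2.133 3.934 2.674
v 1.221 2.442 3.782
v 2.59 4.335 3.591
v 1.678 2.842 4.698
v 3.342 3.038 2.462
v 2.43 1.545 3.569
v 3.799 3.438 3.378
v 2.887 1.946 4.486
f 2 4 1
f 5 2 1
f 1 4 3
f 3 5 1
f 2 8 4
f 6 2 5
f 6 8 2
f 4 8 3
f 7 5 3
f 3 8 7
f 7 6 5
f 8 6 7
f 10 9 12
f 10 12 11
f 12 9 13
f 12 13 11
f 13 9 14
f 13 14 11
f 14 9 15
f 14 15 11
f 15 9 16
f 15 16 11
f 16 9 17
f 16 17 11
f 17 9 18
f 17 18 11
f 18 9 19
f 18 19 11
f 19 9 20
f 19 20 11
f 20 9 21
f 20 21 11
f 21 9 22
f 21 22 11
f 22 9 10
f 22 10 11
f 24 23 26
f 24 26 25
f 26 23 27
f 26 27 25
f 27 23 28
f 27 28 25
f 28 23 29
f 28 29 25
f 29 23 30
f 29 30 25
f 30 23 31
f 30 31 25
f 31 23 32
f 31 32 25
f 32 23 33
f 32 33 25
f 33 23 34
f 33 34 25
f 34 23 35
f 34 35 25
f 35 23 36
f 35 36 25
f 36 23 37
f 36 37 25
f 37 23 24
f 37 24 25
f 39 41 38
f 42 39 38
f 38 41 40
f 40 42 38
f 39 45 41
f 43 39 42
f 43 45 39
f 41 45 40
f 44 42 40
f 40 45 44
f 44 43 42
f 45 43 44



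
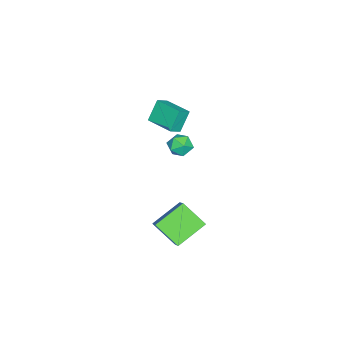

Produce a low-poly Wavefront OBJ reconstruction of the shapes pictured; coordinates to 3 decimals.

v -4.137 -2.428 1.156
v -3.45 -2.771 1.644
v -3.386 -0.805 1.24
v -2.699 -1.148 1.728
v -3.381 -2.712 -0.108
v -2.694 -3.055 0.38
v -2.63 -1.089 -0.024
v -1.943 -1.432 0.464
v 1.505 1.177 2.643
v 2.05 0.818 3.104
v 1.09 0.022 2.236
v 1.635 -0.337 2.697
v 1.017 0.044 3.032
v 1.274 0.758 3.283
v 1.866 0.082 2.057
v 2.123 0.796 2.308
v 2.274 0.142 2.742
v 1.749 0.118 3.344
v 1.391 0.722 1.996
v 0.866 0.698 2.598
v 1.903 0.519 -2.005
v 3.291 1.217 -0.637
v 2.239 1.932 -3.067
v 3.627 2.63 -1.699
v 3.353 -0.53 -2.941
v 4.741 0.168 -1.573
v 3.689 0.883 -4.003
v 5.077 1.581 -2.635
f 2 4 1
f 5 2 1
f 1 4 3
f 3 5 1
f 2 8 4
f 6 2 5
f 6 8 2
f 4 8 3
f 7 5 3
f 3 8 7
f 7 6 5
f 8 6 7
f 9 20 14
f 9 14 10
f 9 10 16
f 9 16 19
f 9 19 20
f 10 14 18
f 14 20 13
f 20 19 11
f 19 16 15
f 16 10 17
f 12 18 13
f 12 13 11
f 12 11 15
f 12 15 17
f 12 17 18
f 13 18 14
f 11 13 20
f 15 11 19
f 17 15 16
f 18 17 10
f 22 24 21
f 25 22 21
f 21 24 23
f 23 25 21
f 22 28 24
f 26 22 25
f 26 28 22
f 24 28 23
f 27 25 23
f 23 28 27
f 27 26 25
f 28 26 27



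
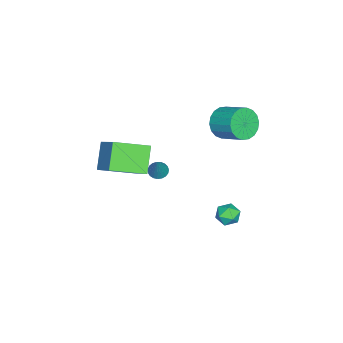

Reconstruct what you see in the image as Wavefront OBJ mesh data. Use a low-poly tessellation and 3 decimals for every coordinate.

v -3.585 1.772 2.869
v -3.163 1.246 3.465
v -2.633 2.423 4.127
v -3.055 2.948 3.531
v -2.891 1.287 3.174
v -2.361 2.464 3.836
v -2.756 1.424 2.823
v -2.226 2.601 3.484
v -2.786 1.63 2.48
v -2.256 2.806 3.142
v -2.974 1.864 2.215
v -2.444 3.04 2.877
v -3.283 2.08 2.079
v -2.753 3.256 2.741
v -3.652 2.234 2.1
v -3.121 3.411 2.762
v -4.007 2.297 2.273
v -3.477 3.474 2.935
v -4.279 2.256 2.564
v -3.749 3.433 3.226
v -4.414 2.119 2.916
v -3.884 3.296 3.577
v -4.384 1.914 3.258
v -3.854 3.09 3.92
v -4.196 1.68 3.523
v -3.666 2.856 4.185
v -3.887 1.464 3.659
v -3.357 2.64 4.321
v -3.519 1.309 3.638
v -2.988 2.486 4.3
v -4.083 -1.68 -2.174
v -3.75 -1.363 -2.417
v -3.277 -1.46 -0.786
v -3.902 -1.225 -2.351
v -4.086 -1.166 -2.253
v -4.269 -1.195 -2.142
v -4.42 -1.309 -2.037
v -4.513 -1.486 -1.955
v -4.531 -1.697 -1.911
v -4.472 -1.905 -1.913
v -4.345 -2.074 -1.959
v -4.174 -2.175 -2.043
v -3.986 -2.19 -2.15
v -3.815 -2.117 -2.26
v -3.691 -1.968 -2.356
v -3.634 -1.77 -2.42
v -3.655 -1.556 -2.442
v 1.344 4.035 0.402
v 1.72 3.92 0.909
v 0.82 3.16 0.591
v 1.196 3.045 1.098
v 0.779 3.532 1.112
v 1.103 4.073 0.995
v 1.437 3.007 0.505
v 1.761 3.548 0.388
v 1.777 3.284 0.973
v 1.37 3.609 1.348
v 1.17 3.471 0.152
v 0.763 3.796 0.527
v -1.82 -3.728 1.321
v -0.857 -2.743 2.385
v -2.734 -2.186 0.721
v -1.771 -1.202 1.785
v -0.749 -3.538 0.175
v 0.214 -2.554 1.239
v -1.663 -1.997 -0.425
v -0.7 -1.012 0.639
f 2 1 5
f 2 5 3
f 3 5 6
f 3 6 4
f 5 1 7
f 5 7 6
f 6 7 8
f 6 8 4
f 7 1 9
f 7 9 8
f 8 9 10
f 8 10 4
f 9 1 11
f 9 11 10
f 10 11 12
f 10 12 4
f 11 1 13
f 11 13 12
f 12 13 14
f 12 14 4
f 13 1 15
f 13 15 14
f 14 15 16
f 14 16 4
f 15 1 17
f 15 17 16
f 16 17 18
f 16 18 4
f 17 1 19
f 17 19 18
f 18 19 20
f 18 20 4
f 19 1 21
f 19 21 20
f 20 21 22
f 20 22 4
f 21 1 23
f 21 23 22
f 22 23 24
f 22 24 4
f 23 1 25
f 23 25 24
f 24 25 26
f 24 26 4
f 25 1 27
f 25 27 26
f 26 27 28
f 26 28 4
f 27 1 29
f 27 29 28
f 28 29 30
f 28 30 4
f 29 1 2
f 29 2 30
f 30 2 3
f 30 3 4
f 32 31 34
f 32 34 33
f 34 31 35
f 34 35 33
f 35 31 36
f 35 36 33
f 36 31 37
f 36 37 33
f 37 31 38
f 37 38 33
f 38 31 39
f 38 39 33
f 39 31 40
f 39 40 33
f 40 31 41
f 40 41 33
f 41 31 42
f 41 42 33
f 42 31 43
f 42 43 33
f 43 31 44
f 43 44 33
f 44 31 45
f 44 45 33
f 45 31 46
f 45 46 33
f 46 31 47
f 46 47 33
f 47 31 32
f 47 32 33
f 48 59 53
f 48 53 49
f 48 49 55
f 48 55 58
f 48 58 59
f 49 53 57
f 53 59 52
f 59 58 50
f 58 55 54
f 55 49 56
f 51 57 52
f 51 52 50
f 51 50 54
f 51 54 56
f 51 56 57
f 52 57 53
f 50 52 59
f 54 50 58
f 56 54 55
f 57 56 49
f 61 63 60
f 64 61 60
f 60 63 62
f 62 64 60
f 61 67 63
f 65 61 64
f 65 67 61
f 63 67 62
f 66 64 62
f 62 67 66
f 66 65 64
f 67 65 66



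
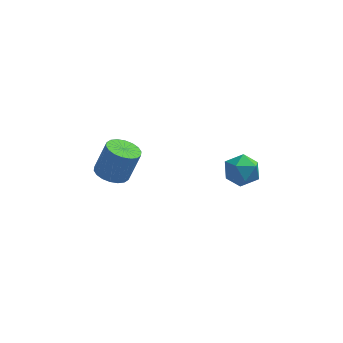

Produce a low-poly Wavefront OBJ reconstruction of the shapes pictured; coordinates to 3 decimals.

v -3.285 -0.22 0.348
v -2.555 0.43 -0.008
v -1.884 0.729 1.917
v -2.615 0.08 2.272
v -2.913 0.712 0.073
v -2.242 1.011 1.998
v -3.345 0.809 0.208
v -2.674 1.109 2.133
v -3.765 0.703 0.371
v -3.094 1.002 2.296
v -4.09 0.414 0.53
v -3.419 0.713 2.454
v -4.256 -0.001 0.652
v -3.585 0.299 2.576
v -4.229 -0.459 0.714
v -3.558 -0.159 2.638
v -4.016 -0.869 0.703
v -3.345 -0.57 2.628
v -3.658 -1.151 0.622
v -2.987 -0.852 2.547
v -3.226 -1.249 0.487
v -2.555 -0.949 2.412
v -2.806 -1.142 0.324
v -2.135 -0.843 2.249
v -2.481 -0.853 0.166
v -1.81 -0.554 2.09
v -2.315 -0.439 0.044
v -1.644 -0.139 1.968
v -2.342 0.019 -0.018
v -1.671 0.319 1.906
v 3.183 -0.718 1.289
v 4.269 -0.44 1.106
v 3.671 -1.62 2.814
v 4.757 -1.342 2.631
v 4.007 -0.54 2.922
v 3.706 0.017 1.979
v 4.234 -2.077 1.941
v 3.933 -1.52 0.998
v 4.919 -1.281 1.509
v 4.778 -0.331 2.115
v 3.162 -1.729 1.805
v 3.021 -0.779 2.411
f 2 1 5
f 2 5 3
f 3 5 6
f 3 6 4
f 5 1 7
f 5 7 6
f 6 7 8
f 6 8 4
f 7 1 9
f 7 9 8
f 8 9 10
f 8 10 4
f 9 1 11
f 9 11 10
f 10 11 12
f 10 12 4
f 11 1 13
f 11 13 12
f 12 13 14
f 12 14 4
f 13 1 15
f 13 15 14
f 14 15 16
f 14 16 4
f 15 1 17
f 15 17 16
f 16 17 18
f 16 18 4
f 17 1 19
f 17 19 18
f 18 19 20
f 18 20 4
f 19 1 21
f 19 21 20
f 20 21 22
f 20 22 4
f 21 1 23
f 21 23 22
f 22 23 24
f 22 24 4
f 23 1 25
f 23 25 24
f 24 25 26
f 24 26 4
f 25 1 27
f 25 27 26
f 26 27 28
f 26 28 4
f 27 1 29
f 27 29 28
f 28 29 30
f 28 30 4
f 29 1 2
f 29 2 30
f 30 2 3
f 30 3 4
f 31 42 36
f 31 36 32
f 31 32 38
f 31 38 41
f 31 41 42
f 32 36 40
f 36 42 35
f 42 41 33
f 41 38 37
f 38 32 39
f 34 40 35
f 34 35 33
f 34 33 37
f 34 37 39
f 34 39 40
f 35 40 36
f 33 35 42
f 37 33 41
f 39 37 38
f 40 39 32



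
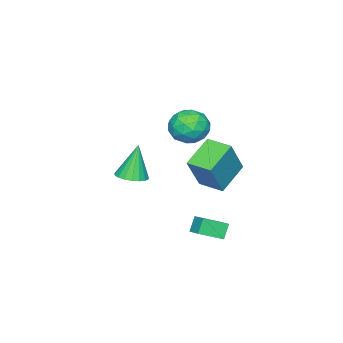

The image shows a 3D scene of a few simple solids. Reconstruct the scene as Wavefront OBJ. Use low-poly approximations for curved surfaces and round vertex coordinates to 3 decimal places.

v 0.917 1.985 -2.628
v 1.371 2.739 -2.269
v 0.058 2.749 -3.145
v 0.512 3.502 -2.786
v 1.388 2.038 -3.334
v 1.842 2.791 -2.975
v 0.529 2.801 -3.851
v 0.983 3.555 -3.492
v 0.808 -1.491 -1.289
v 1.42 -1.032 -1.138
v 0.332 -1.449 0.509
v 1.168 -0.804 -1.21
v 0.845 -0.712 -1.298
v 0.515 -0.775 -1.384
v 0.242 -0.979 -1.451
v 0.082 -1.285 -1.486
v 0.066 -1.632 -1.482
v 0.196 -1.951 -1.44
v 0.448 -2.179 -1.368
v 0.771 -2.271 -1.28
v 1.101 -2.208 -1.194
v 1.374 -2.003 -1.127
v 1.534 -1.698 -1.092
v 1.551 -1.351 -1.095
v 0.179 2.256 2.545
v 1.097 2.013 2.818
v -0.177 0.707 2.362
v 0.741 0.464 2.635
v 0.114 0.846 3.297
v 0.334 1.803 3.409
v 0.586 0.917 1.771
v 0.806 1.874 1.883
v 1.349 1.185 2.339
v 1.057 1.141 3.283
v -0.137 1.579 1.897
v -0.429 1.535 2.841
v 0.669 2.27 2.697
v 0.251 0.45 2.483
v -0.118 0.674 2.871
v 0.422 0.531 3.032
v 0.22 2.147 3.045
v 0.76 2.004 3.206
v 0.182 1.318 3.487
v 0.16 0.716 1.974
v 0.7 0.573 2.135
v 0.498 2.189 2.148
v 1.038 2.046 2.309
v 0.738 1.402 1.693
v 1.357 1.641 2.577
v 1.148 0.731 2.469
v 1.057 0.997 1.961
v 1.186 1.559 2.027
v 1.185 1.615 3.131
v 0.976 0.705 3.024
v 0.607 0.929 3.412
v 0.736 1.492 3.479
v 1.333 1.129 2.85
v -0.056 2.015 2.156
v -0.265 1.105 2.049
v 0.184 1.228 1.701
v 0.313 1.791 1.768
v -0.228 1.989 2.711
v -0.437 1.079 2.603
v -0.266 1.161 3.153
v -0.137 1.723 3.219
v -0.413 1.591 2.33
v -1.01 1.971 0.05
v -0.003 1.998 1.813
v -0.981 3.22 0.014
v 0.025 3.247 1.777
v 0.475 1.913 -0.797
v 1.481 1.94 0.966
v 0.503 3.162 -0.833
v 1.51 3.189 0.93
f 2 4 1
f 5 2 1
f 1 4 3
f 3 5 1
f 2 8 4
f 6 2 5
f 6 8 2
f 4 8 3
f 7 5 3
f 3 8 7
f 7 6 5
f 8 6 7
f 10 9 12
f 10 12 11
f 12 9 13
f 12 13 11
f 13 9 14
f 13 14 11
f 14 9 15
f 14 15 11
f 15 9 16
f 15 16 11
f 16 9 17
f 16 17 11
f 17 9 18
f 17 18 11
f 18 9 19
f 18 19 11
f 19 9 20
f 19 20 11
f 20 9 21
f 20 21 11
f 21 9 22
f 21 22 11
f 22 9 23
f 22 23 11
f 23 9 24
f 23 24 11
f 24 9 10
f 24 10 11
f 25 62 41
f 62 36 65
f 41 65 30
f 62 65 41
f 25 41 37
f 41 30 42
f 37 42 26
f 41 42 37
f 25 37 46
f 37 26 47
f 46 47 32
f 37 47 46
f 25 46 58
f 46 32 61
f 58 61 35
f 46 61 58
f 25 58 62
f 58 35 66
f 62 66 36
f 58 66 62
f 26 42 53
f 42 30 56
f 53 56 34
f 42 56 53
f 30 65 43
f 65 36 64
f 43 64 29
f 65 64 43
f 36 66 63
f 66 35 59
f 63 59 27
f 66 59 63
f 35 61 60
f 61 32 48
f 60 48 31
f 61 48 60
f 32 47 52
f 47 26 49
f 52 49 33
f 47 49 52
f 28 54 40
f 54 34 55
f 40 55 29
f 54 55 40
f 28 40 38
f 40 29 39
f 38 39 27
f 40 39 38
f 28 38 45
f 38 27 44
f 45 44 31
f 38 44 45
f 28 45 50
f 45 31 51
f 50 51 33
f 45 51 50
f 28 50 54
f 50 33 57
f 54 57 34
f 50 57 54
f 29 55 43
f 55 34 56
f 43 56 30
f 55 56 43
f 27 39 63
f 39 29 64
f 63 64 36
f 39 64 63
f 31 44 60
f 44 27 59
f 60 59 35
f 44 59 60
f 33 51 52
f 51 31 48
f 52 48 32
f 51 48 52
f 34 57 53
f 57 33 49
f 53 49 26
f 57 49 53
f 68 70 67
f 71 68 67
f 67 70 69
f 69 71 67
f 68 74 70
f 72 68 71
f 72 74 68
f 70 74 69
f 73 71 69
f 69 74 73
f 73 72 71
f 74 72 73



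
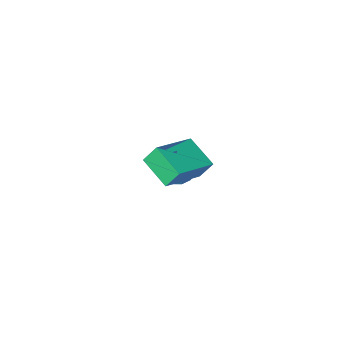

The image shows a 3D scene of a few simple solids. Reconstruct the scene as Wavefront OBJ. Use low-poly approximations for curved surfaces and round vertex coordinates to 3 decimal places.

v -2.093 2.49 1.347
v -2.239 1.211 1.871
v -0.248 2.621 2.183
v -0.394 1.342 2.706
v -1.746 2.158 0.634
v -1.892 0.879 1.157
v 0.099 2.289 1.469
v -0.047 1.01 1.993
v -3.972 -1.184 -2.87
v -3.503 -1.706 -2.634
v -3.448 -0.416 -2.21
v -3.335 -1.555 -2.943
v -3.338 -1.304 -3.233
v -3.51 -1.022 -3.425
v -3.806 -0.783 -3.469
v -4.147 -0.651 -3.352
v -4.44 -0.663 -3.106
v -4.608 -0.814 -2.797
v -4.605 -1.064 -2.507
v -4.433 -1.347 -2.314
v -4.137 -1.586 -2.271
v -3.796 -1.717 -2.387
f 2 4 1
f 5 2 1
f 1 4 3
f 3 5 1
f 2 8 4
f 6 2 5
f 6 8 2
f 4 8 3
f 7 5 3
f 3 8 7
f 7 6 5
f 8 6 7
f 10 9 12
f 10 12 11
f 12 9 13
f 12 13 11
f 13 9 14
f 13 14 11
f 14 9 15
f 14 15 11
f 15 9 16
f 15 16 11
f 16 9 17
f 16 17 11
f 17 9 18
f 17 18 11
f 18 9 19
f 18 19 11
f 19 9 20
f 19 20 11
f 20 9 21
f 20 21 11
f 21 9 22
f 21 22 11
f 22 9 10
f 22 10 11



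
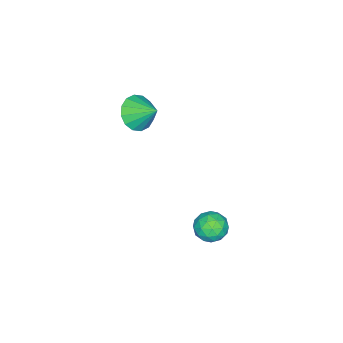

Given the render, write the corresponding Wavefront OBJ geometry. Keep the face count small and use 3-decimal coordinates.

v 1.419 0.691 0.284
v 1.871 1.089 0.063
v 2.149 -0.009 0.517
v 2.601 0.389 0.296
v 2.284 0.531 0.835
v 1.833 0.964 0.691
v 2.187 0.116 -0.111
v 1.736 0.549 -0.255
v 2.346 0.734 -0.181
v 2.405 0.99 0.404
v 1.615 0.09 0.176
v 1.674 0.346 0.761
v 1.581 0.951 0.153
v 2.439 0.129 0.427
v 2.253 0.212 0.744
v 2.518 0.446 0.614
v 1.558 0.878 0.522
v 1.824 1.112 0.393
v 2.067 0.784 0.846
v 2.196 -0.032 0.187
v 2.462 0.202 0.058
v 1.502 0.634 -0.034
v 1.767 0.868 -0.164
v 1.953 0.296 -0.266
v 2.126 0.977 -0.12
v 2.555 0.565 0.017
v 2.312 0.405 -0.223
v 2.047 0.659 -0.307
v 2.161 1.127 0.224
v 2.59 0.716 0.361
v 2.403 0.799 0.677
v 2.138 1.054 0.593
v 2.44 0.919 0.08
v 1.43 0.364 0.219
v 1.859 -0.047 0.356
v 1.882 0.026 -0.013
v 1.617 0.281 -0.097
v 1.465 0.515 0.563
v 1.894 0.103 0.7
v 1.973 0.421 0.887
v 1.708 0.675 0.803
v 1.58 0.161 0.5
v -1.31 -4.176 1.479
v -0.924 -3.817 0.918
v -1.19 -3.304 2.121
v -1.306 -3.721 0.858
v -1.689 -3.746 0.965
v -1.971 -3.887 1.209
v -2.075 -4.106 1.526
v -1.975 -4.343 1.83
v -1.696 -4.536 2.04
v -1.314 -4.632 2.1
v -0.931 -4.606 1.993
v -0.649 -4.466 1.749
v -0.545 -4.247 1.432
v -0.645 -4.01 1.128
f 1 38 17
f 38 12 41
f 17 41 6
f 38 41 17
f 1 17 13
f 17 6 18
f 13 18 2
f 17 18 13
f 1 13 22
f 13 2 23
f 22 23 8
f 13 23 22
f 1 22 34
f 22 8 37
f 34 37 11
f 22 37 34
f 1 34 38
f 34 11 42
f 38 42 12
f 34 42 38
f 2 18 29
f 18 6 32
f 29 32 10
f 18 32 29
f 6 41 19
f 41 12 40
f 19 40 5
f 41 40 19
f 12 42 39
f 42 11 35
f 39 35 3
f 42 35 39
f 11 37 36
f 37 8 24
f 36 24 7
f 37 24 36
f 8 23 28
f 23 2 25
f 28 25 9
f 23 25 28
f 4 30 16
f 30 10 31
f 16 31 5
f 30 31 16
f 4 16 14
f 16 5 15
f 14 15 3
f 16 15 14
f 4 14 21
f 14 3 20
f 21 20 7
f 14 20 21
f 4 21 26
f 21 7 27
f 26 27 9
f 21 27 26
f 4 26 30
f 26 9 33
f 30 33 10
f 26 33 30
f 5 31 19
f 31 10 32
f 19 32 6
f 31 32 19
f 3 15 39
f 15 5 40
f 39 40 12
f 15 40 39
f 7 20 36
f 20 3 35
f 36 35 11
f 20 35 36
f 9 27 28
f 27 7 24
f 28 24 8
f 27 24 28
f 10 33 29
f 33 9 25
f 29 25 2
f 33 25 29
f 44 43 46
f 44 46 45
f 46 43 47
f 46 47 45
f 47 43 48
f 47 48 45
f 48 43 49
f 48 49 45
f 49 43 50
f 49 50 45
f 50 43 51
f 50 51 45
f 51 43 52
f 51 52 45
f 52 43 53
f 52 53 45
f 53 43 54
f 53 54 45
f 54 43 55
f 54 55 45
f 55 43 56
f 55 56 45
f 56 43 44
f 56 44 45



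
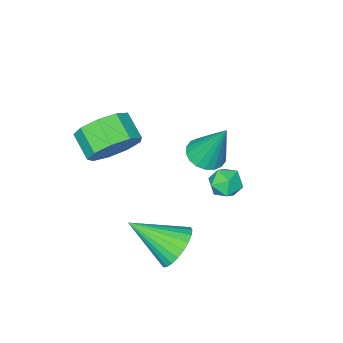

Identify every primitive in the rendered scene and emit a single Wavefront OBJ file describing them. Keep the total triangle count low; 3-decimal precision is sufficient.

v 0.622 0.728 2.936
v 1.09 1.136 3.733
v 0.906 0.2 4.32
v 0.438 -0.208 3.524
v 0.415 1.282 3.755
v 0.231 0.346 4.342
v -0.163 1.169 3.394
v -0.347 0.233 3.981
v -0.374 0.85 2.819
v -0.558 -0.086 3.406
v -0.118 0.473 2.298
v -0.303 -0.463 2.886
v 0.483 0.216 2.077
v 0.299 -0.72 2.664
v 1.15 0.198 2.258
v 0.966 -0.738 2.845
v 1.569 0.428 2.756
v 1.385 -0.508 3.343
v 1.546 0.799 3.339
v 1.362 -0.137 3.926
v 0.88 4.151 0.316
v 1.568 4.7 0.321
v 1.88 2.889 1.344
v 1.402 4.799 0.604
v 1.156 4.799 0.844
v 0.868 4.701 1.004
v 0.582 4.519 1.058
v 0.342 4.281 1
v 0.183 4.023 0.838
v 0.13 3.785 0.596
v 0.192 3.603 0.312
v 0.358 3.504 0.028
v 0.604 3.503 -0.211
v 0.892 3.602 -0.371
v 1.178 3.783 -0.425
v 1.419 4.021 -0.367
v 1.577 4.279 -0.205
v 1.63 4.517 0.037
v -2.97 1.249 0.885
v -2.274 1.52 0.81
v -3.11 2.111 2.695
v -2.463 1.762 0.68
v -2.752 1.903 0.59
v -3.084 1.915 0.559
v -3.393 1.794 0.592
v -3.619 1.566 0.684
v -3.716 1.275 0.815
v -3.665 0.978 0.96
v -3.477 0.736 1.09
v -3.188 0.595 1.18
v -2.856 0.583 1.211
v -2.546 0.704 1.177
v -2.321 0.932 1.086
v -2.224 1.223 0.955
v -2.931 3.023 0.717
v -2.426 3.253 0.336
v -2.214 2.687 1.464
v -1.709 2.917 1.083
v -2.131 3.35 1.379
v -2.575 3.557 0.918
v -2.065 2.383 0.882
v -2.509 2.59 0.421
v -1.891 2.858 0.438
v -1.932 3.455 0.745
v -2.708 2.485 1.055
v -2.749 3.082 1.362
f 2 1 5
f 2 5 3
f 3 5 6
f 3 6 4
f 5 1 7
f 5 7 6
f 6 7 8
f 6 8 4
f 7 1 9
f 7 9 8
f 8 9 10
f 8 10 4
f 9 1 11
f 9 11 10
f 10 11 12
f 10 12 4
f 11 1 13
f 11 13 12
f 12 13 14
f 12 14 4
f 13 1 15
f 13 15 14
f 14 15 16
f 14 16 4
f 15 1 17
f 15 17 16
f 16 17 18
f 16 18 4
f 17 1 19
f 17 19 18
f 18 19 20
f 18 20 4
f 19 1 2
f 19 2 20
f 20 2 3
f 20 3 4
f 22 21 24
f 22 24 23
f 24 21 25
f 24 25 23
f 25 21 26
f 25 26 23
f 26 21 27
f 26 27 23
f 27 21 28
f 27 28 23
f 28 21 29
f 28 29 23
f 29 21 30
f 29 30 23
f 30 21 31
f 30 31 23
f 31 21 32
f 31 32 23
f 32 21 33
f 32 33 23
f 33 21 34
f 33 34 23
f 34 21 35
f 34 35 23
f 35 21 36
f 35 36 23
f 36 21 37
f 36 37 23
f 37 21 38
f 37 38 23
f 38 21 22
f 38 22 23
f 40 39 42
f 40 42 41
f 42 39 43
f 42 43 41
f 43 39 44
f 43 44 41
f 44 39 45
f 44 45 41
f 45 39 46
f 45 46 41
f 46 39 47
f 46 47 41
f 47 39 48
f 47 48 41
f 48 39 49
f 48 49 41
f 49 39 50
f 49 50 41
f 50 39 51
f 50 51 41
f 51 39 52
f 51 52 41
f 52 39 53
f 52 53 41
f 53 39 54
f 53 54 41
f 54 39 40
f 54 40 41
f 55 66 60
f 55 60 56
f 55 56 62
f 55 62 65
f 55 65 66
f 56 60 64
f 60 66 59
f 66 65 57
f 65 62 61
f 62 56 63
f 58 64 59
f 58 59 57
f 58 57 61
f 58 61 63
f 58 63 64
f 59 64 60
f 57 59 66
f 61 57 65
f 63 61 62
f 64 63 56



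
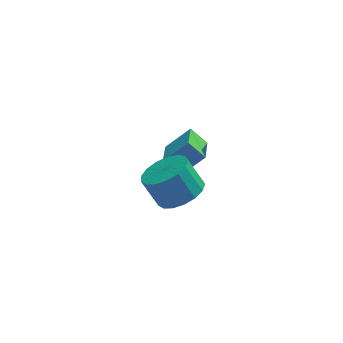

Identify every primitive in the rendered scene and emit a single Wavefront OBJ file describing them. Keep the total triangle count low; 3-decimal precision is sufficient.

v -3.241 -3.292 2.431
v -2.401 -2.741 2.703
v -3.04 -2.357 3.9
v -3.879 -2.908 3.629
v -2.681 -2.415 2.45
v -3.319 -2.032 3.647
v -3.088 -2.291 2.192
v -3.727 -1.908 3.39
v -3.531 -2.396 1.99
v -4.169 -2.013 3.187
v -3.907 -2.706 1.888
v -4.545 -2.323 3.086
v -4.13 -3.15 1.911
v -4.769 -2.767 3.109
v -4.15 -3.627 2.054
v -4.789 -3.243 3.251
v -3.961 -4.027 2.282
v -4.6 -3.643 3.479
v -3.607 -4.258 2.545
v -4.246 -3.875 3.742
v -3.17 -4.268 2.782
v -3.809 -3.885 3.979
v -2.748 -4.055 2.938
v -3.387 -3.671 4.136
v -2.44 -3.666 2.979
v -3.078 -3.283 4.176
v -2.314 -3.192 2.894
v -2.953 -2.809 4.091
v -2.919 1.838 -0.931
v -3.106 0.251 -0.269
v -3.604 2.197 -0.266
v -3.791 0.61 0.396
v -1.849 2.11 0.024
v -2.036 0.523 0.686
v -2.534 2.469 0.689
v -2.721 0.882 1.351
f 2 1 5
f 2 5 3
f 3 5 6
f 3 6 4
f 5 1 7
f 5 7 6
f 6 7 8
f 6 8 4
f 7 1 9
f 7 9 8
f 8 9 10
f 8 10 4
f 9 1 11
f 9 11 10
f 10 11 12
f 10 12 4
f 11 1 13
f 11 13 12
f 12 13 14
f 12 14 4
f 13 1 15
f 13 15 14
f 14 15 16
f 14 16 4
f 15 1 17
f 15 17 16
f 16 17 18
f 16 18 4
f 17 1 19
f 17 19 18
f 18 19 20
f 18 20 4
f 19 1 21
f 19 21 20
f 20 21 22
f 20 22 4
f 21 1 23
f 21 23 22
f 22 23 24
f 22 24 4
f 23 1 25
f 23 25 24
f 24 25 26
f 24 26 4
f 25 1 27
f 25 27 26
f 26 27 28
f 26 28 4
f 27 1 2
f 27 2 28
f 28 2 3
f 28 3 4
f 30 32 29
f 33 30 29
f 29 32 31
f 31 33 29
f 30 36 32
f 34 30 33
f 34 36 30
f 32 36 31
f 35 33 31
f 31 36 35
f 35 34 33
f 36 34 35



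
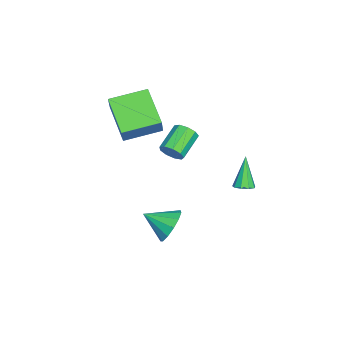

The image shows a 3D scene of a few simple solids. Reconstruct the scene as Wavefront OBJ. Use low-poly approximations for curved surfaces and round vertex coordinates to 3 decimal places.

v -2.238 -1.816 2.542
v -3.794 -2.81 3.604
v -3.065 -0.124 2.914
v -4.621 -1.118 3.977
v -1.559 -1.722 3.623
v -3.115 -2.716 4.686
v -2.386 -0.03 3.996
v -3.942 -1.024 5.058
v -0.539 0.79 -1.772
v -0.035 0.413 -2.523
v -0.521 -0.51 -1.108
v 0.339 0.602 -2.164
v 0.435 0.851 -1.68
v 0.221 1.08 -1.226
v -0.234 1.217 -0.945
v -0.786 1.219 -0.927
v -1.26 1.084 -1.177
v -1.504 0.856 -1.616
v -1.443 0.607 -2.105
v -1.094 0.416 -2.488
v -0.569 0.343 -2.644
v -2.944 0.302 1.478
v -2.756 0.013 2.029
v -4.027 0.449 2.693
v -4.216 0.738 2.142
v -2.614 0.434 2.022
v -3.886 0.871 2.687
v -2.627 0.794 1.761
v -3.899 1.23 2.425
v -2.789 0.923 1.367
v -4.06 1.36 2.032
v -3.023 0.762 1.025
v -4.294 1.198 1.69
v -3.22 0.385 0.895
v -4.492 0.822 1.56
v -3.288 -0.031 1.038
v -4.56 0.406 1.702
v -3.195 -0.291 1.386
v -4.467 0.146 2.05
v -2.985 -0.274 1.777
v -4.257 0.163 2.442
v -3.193 3.69 -0.595
v -2.796 3.985 -0.379
v -3.987 3.61 0.975
v -3.065 4.206 -0.503
v -3.394 4.186 -0.671
v -3.629 3.933 -0.802
v -3.66 3.566 -0.837
v -3.473 3.258 -0.758
v -3.155 3.151 -0.603
v -2.855 3.297 -0.444
v -2.714 3.626 -0.355
f 2 4 1
f 5 2 1
f 1 4 3
f 3 5 1
f 2 8 4
f 6 2 5
f 6 8 2
f 4 8 3
f 7 5 3
f 3 8 7
f 7 6 5
f 8 6 7
f 10 9 12
f 10 12 11
f 12 9 13
f 12 13 11
f 13 9 14
f 13 14 11
f 14 9 15
f 14 15 11
f 15 9 16
f 15 16 11
f 16 9 17
f 16 17 11
f 17 9 18
f 17 18 11
f 18 9 19
f 18 19 11
f 19 9 20
f 19 20 11
f 20 9 21
f 20 21 11
f 21 9 10
f 21 10 11
f 23 22 26
f 23 26 24
f 24 26 27
f 24 27 25
f 26 22 28
f 26 28 27
f 27 28 29
f 27 29 25
f 28 22 30
f 28 30 29
f 29 30 31
f 29 31 25
f 30 22 32
f 30 32 31
f 31 32 33
f 31 33 25
f 32 22 34
f 32 34 33
f 33 34 35
f 33 35 25
f 34 22 36
f 34 36 35
f 35 36 37
f 35 37 25
f 36 22 38
f 36 38 37
f 37 38 39
f 37 39 25
f 38 22 40
f 38 40 39
f 39 40 41
f 39 41 25
f 40 22 23
f 40 23 41
f 41 23 24
f 41 24 25
f 43 42 45
f 43 45 44
f 45 42 46
f 45 46 44
f 46 42 47
f 46 47 44
f 47 42 48
f 47 48 44
f 48 42 49
f 48 49 44
f 49 42 50
f 49 50 44
f 50 42 51
f 50 51 44
f 51 42 52
f 51 52 44
f 52 42 43
f 52 43 44



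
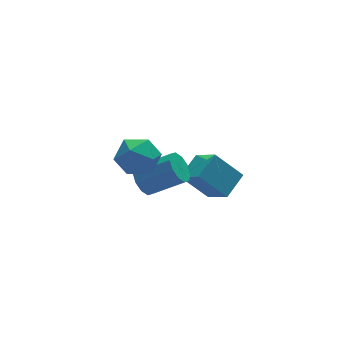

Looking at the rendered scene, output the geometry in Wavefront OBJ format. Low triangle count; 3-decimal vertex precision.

v 1.739 -0.696 -4.08
v 2.094 -2.172 -2.938
v 0.531 0.141 -2.623
v 0.885 -1.335 -1.481
v 3.035 0.095 -3.459
v 3.389 -1.381 -2.317
v 1.826 0.932 -2.002
v 2.181 -0.544 -0.86
v -4.387 -2.916 3.307
v -3.56 -2.282 3.98
v -2.9 -3.998 2.5
v -2.073 -3.364 3.173
v -2.858 -4.147 3.731
v -3.777 -3.478 4.229
v -2.683 -2.802 2.251
v -3.602 -2.133 2.749
v -2.507 -2.212 3.328
v -2.615 -3.043 4.242
v -3.845 -3.237 2.238
v -3.953 -4.068 3.152
v -1.84 -0.624 -1.32
v -1.28 -0.654 -2.088
v 0.319 -1.546 -0.887
v -0.24 -1.516 -0.12
v -1.194 -0.138 -1.82
v 0.406 -1.03 -0.619
v -1.354 0.192 -1.361
v 0.245 -0.701 -0.16
v -1.7 0.21 -0.887
v -0.101 -0.682 0.314
v -2.099 -0.09 -0.579
v -0.5 -0.982 0.622
v -2.399 -0.594 -0.553
v -0.8 -1.486 0.648
v -2.486 -1.11 -0.821
v -0.886 -2.002 0.38
v -2.325 -1.439 -1.28
v -0.726 -2.332 -0.079
v -1.979 -1.458 -1.754
v -0.38 -2.35 -0.553
v -1.58 -1.158 -2.062
v 0.019 -2.05 -0.861
f 2 4 1
f 5 2 1
f 1 4 3
f 3 5 1
f 2 8 4
f 6 2 5
f 6 8 2
f 4 8 3
f 7 5 3
f 3 8 7
f 7 6 5
f 8 6 7
f 9 20 14
f 9 14 10
f 9 10 16
f 9 16 19
f 9 19 20
f 10 14 18
f 14 20 13
f 20 19 11
f 19 16 15
f 16 10 17
f 12 18 13
f 12 13 11
f 12 11 15
f 12 15 17
f 12 17 18
f 13 18 14
f 11 13 20
f 15 11 19
f 17 15 16
f 18 17 10
f 22 21 25
f 22 25 23
f 23 25 26
f 23 26 24
f 25 21 27
f 25 27 26
f 26 27 28
f 26 28 24
f 27 21 29
f 27 29 28
f 28 29 30
f 28 30 24
f 29 21 31
f 29 31 30
f 30 31 32
f 30 32 24
f 31 21 33
f 31 33 32
f 32 33 34
f 32 34 24
f 33 21 35
f 33 35 34
f 34 35 36
f 34 36 24
f 35 21 37
f 35 37 36
f 36 37 38
f 36 38 24
f 37 21 39
f 37 39 38
f 38 39 40
f 38 40 24
f 39 21 41
f 39 41 40
f 40 41 42
f 40 42 24
f 41 21 22
f 41 22 42
f 42 22 23
f 42 23 24



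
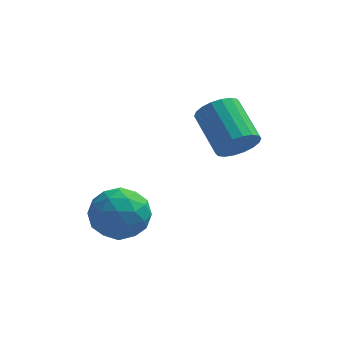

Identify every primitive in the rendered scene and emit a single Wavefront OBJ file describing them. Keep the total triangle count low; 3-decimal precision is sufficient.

v -3.446 -2.502 -2.296
v -2.858 -2.107 -1.316
v -2.782 -4.313 -1.964
v -2.194 -3.918 -0.984
v -3.403 -3.958 -0.989
v -3.813 -2.839 -1.194
v -1.827 -3.581 -2.086
v -2.237 -2.462 -2.291
v -1.858 -2.774 -1.186
v -2.831 -3.007 -0.508
v -2.809 -3.413 -2.772
v -3.782 -3.646 -2.094
v -3.21 -2.146 -1.835
v -2.43 -4.274 -1.445
v -3.14 -4.298 -1.448
v -2.795 -4.065 -0.872
v -3.771 -2.576 -1.764
v -3.426 -2.344 -1.188
v -3.746 -3.431 -0.995
v -2.214 -4.076 -2.092
v -1.869 -3.844 -1.516
v -2.845 -2.355 -2.408
v -2.5 -2.122 -1.832
v -1.894 -2.989 -2.285
v -2.277 -2.305 -1.183
v -1.887 -3.37 -0.988
v -1.671 -3.172 -1.635
v -1.912 -2.514 -1.756
v -2.849 -2.442 -0.784
v -2.459 -3.506 -0.589
v -3.169 -3.53 -0.592
v -3.41 -2.872 -0.713
v -2.261 -2.834 -0.708
v -3.181 -2.914 -2.691
v -2.791 -3.978 -2.496
v -2.23 -3.548 -2.567
v -2.471 -2.89 -2.688
v -3.753 -3.05 -2.292
v -3.363 -4.115 -2.097
v -3.728 -3.906 -1.524
v -3.969 -3.248 -1.645
v -3.379 -3.586 -2.572
v 1.295 -0.601 0.394
v 1.815 -0.019 -0.073
v 0.946 1.523 0.879
v 0.425 0.941 1.346
v 1.489 -0.057 -0.31
v 0.619 1.485 0.643
v 1.124 -0.203 -0.406
v 0.254 1.339 0.546
v 0.792 -0.428 -0.345
v -0.077 1.114 0.607
v 0.561 -0.687 -0.137
v -0.309 0.855 0.815
v 0.474 -0.929 0.176
v -0.395 0.613 1.128
v 0.55 -1.106 0.532
v -0.319 0.436 1.484
v 0.774 -1.183 0.861
v -0.095 0.359 1.813
v 1.101 -1.145 1.097
v 0.231 0.397 2.05
v 1.466 -0.999 1.194
v 0.596 0.543 2.146
v 1.797 -0.774 1.133
v 0.928 0.768 2.085
v 2.029 -0.515 0.925
v 1.159 1.027 1.877
v 2.115 -0.273 0.612
v 1.246 1.269 1.564
v 2.039 -0.096 0.256
v 1.17 1.446 1.208
f 1 38 17
f 38 12 41
f 17 41 6
f 38 41 17
f 1 17 13
f 17 6 18
f 13 18 2
f 17 18 13
f 1 13 22
f 13 2 23
f 22 23 8
f 13 23 22
f 1 22 34
f 22 8 37
f 34 37 11
f 22 37 34
f 1 34 38
f 34 11 42
f 38 42 12
f 34 42 38
f 2 18 29
f 18 6 32
f 29 32 10
f 18 32 29
f 6 41 19
f 41 12 40
f 19 40 5
f 41 40 19
f 12 42 39
f 42 11 35
f 39 35 3
f 42 35 39
f 11 37 36
f 37 8 24
f 36 24 7
f 37 24 36
f 8 23 28
f 23 2 25
f 28 25 9
f 23 25 28
f 4 30 16
f 30 10 31
f 16 31 5
f 30 31 16
f 4 16 14
f 16 5 15
f 14 15 3
f 16 15 14
f 4 14 21
f 14 3 20
f 21 20 7
f 14 20 21
f 4 21 26
f 21 7 27
f 26 27 9
f 21 27 26
f 4 26 30
f 26 9 33
f 30 33 10
f 26 33 30
f 5 31 19
f 31 10 32
f 19 32 6
f 31 32 19
f 3 15 39
f 15 5 40
f 39 40 12
f 15 40 39
f 7 20 36
f 20 3 35
f 36 35 11
f 20 35 36
f 9 27 28
f 27 7 24
f 28 24 8
f 27 24 28
f 10 33 29
f 33 9 25
f 29 25 2
f 33 25 29
f 44 43 47
f 44 47 45
f 45 47 48
f 45 48 46
f 47 43 49
f 47 49 48
f 48 49 50
f 48 50 46
f 49 43 51
f 49 51 50
f 50 51 52
f 50 52 46
f 51 43 53
f 51 53 52
f 52 53 54
f 52 54 46
f 53 43 55
f 53 55 54
f 54 55 56
f 54 56 46
f 55 43 57
f 55 57 56
f 56 57 58
f 56 58 46
f 57 43 59
f 57 59 58
f 58 59 60
f 58 60 46
f 59 43 61
f 59 61 60
f 60 61 62
f 60 62 46
f 61 43 63
f 61 63 62
f 62 63 64
f 62 64 46
f 63 43 65
f 63 65 64
f 64 65 66
f 64 66 46
f 65 43 67
f 65 67 66
f 66 67 68
f 66 68 46
f 67 43 69
f 67 69 68
f 68 69 70
f 68 70 46
f 69 43 71
f 69 71 70
f 70 71 72
f 70 72 46
f 71 43 44
f 71 44 72
f 72 44 45
f 72 45 46



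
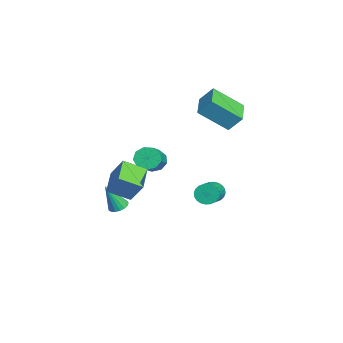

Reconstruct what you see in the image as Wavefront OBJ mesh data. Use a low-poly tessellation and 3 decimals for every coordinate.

v -2.496 0.216 -0.938
v -2.089 0.646 -1.461
v -0.437 0.294 -0.466
v -0.844 -0.136 0.058
v -2.264 0.961 -1.059
v -0.613 0.61 -0.064
v -2.548 0.928 -0.6
v -0.896 0.577 0.395
v -2.807 0.561 -0.299
v -1.155 0.21 0.696
v -2.921 0.033 -0.297
v -1.269 -0.318 0.698
v -2.835 -0.41 -0.595
v -1.184 -0.761 0.401
v -2.591 -0.56 -1.053
v -0.94 -0.911 -0.058
v -2.303 -0.347 -1.457
v -0.651 -0.699 -0.462
v -2.104 0.129 -1.618
v -0.453 -0.223 -0.623
v 3.326 -2.349 -0.244
v 1.811 -2.105 0.305
v 3.289 -1.084 -0.909
v 1.773 -0.84 -0.36
v 3.867 -1.7 0.96
v 2.351 -1.456 1.509
v 3.829 -0.435 0.295
v 2.314 -0.191 0.844
v -3.104 3.546 -3.823
v -2.787 3.731 -4.442
v -1.118 3.299 -3.716
v -1.436 3.114 -3.097
v -2.784 3.975 -4.304
v -1.115 3.544 -3.577
v -2.829 4.154 -4.092
v -1.161 3.723 -3.366
v -2.917 4.241 -3.84
v -1.249 3.809 -3.113
v -3.033 4.221 -3.585
v -1.365 3.79 -2.858
v -3.16 4.099 -3.366
v -1.492 3.668 -2.64
v -3.278 3.893 -3.217
v -1.61 3.461 -2.49
v -3.37 3.633 -3.16
v -1.702 3.202 -2.434
v -3.422 3.361 -3.204
v -1.753 2.929 -2.478
v -3.425 3.116 -3.343
v -1.756 2.685 -2.616
v -3.379 2.937 -3.554
v -1.711 2.506 -2.828
v -3.291 2.851 -3.807
v -1.623 2.419 -3.08
v -3.175 2.87 -4.062
v -1.507 2.439 -3.335
v -3.048 2.992 -4.28
v -1.38 2.561 -3.554
v -2.93 3.199 -4.43
v -1.262 2.767 -3.703
v -2.838 3.458 -4.486
v -1.17 3.027 -3.76
v -3.101 2.767 3.471
v -2.88 3.514 4.396
v -3.121 4.45 2.117
v -2.9 5.197 3.043
v -1.42 2.583 3.217
v -1.199 3.33 4.143
v -1.44 4.266 1.864
v -1.219 5.013 2.789
v -2.141 -1.734 -4.325
v -1.575 -1.905 -4.478
v -1.899 -2.446 -2.635
v -1.54 -1.636 -4.37
v -1.642 -1.39 -4.251
v -1.859 -1.222 -4.15
v -2.14 -1.172 -4.088
v -2.421 -1.25 -4.081
v -2.638 -1.439 -4.13
v -2.741 -1.696 -4.224
v -2.706 -1.962 -4.34
v -2.542 -2.175 -4.454
v -2.286 -2.287 -4.537
v -1.996 -2.273 -4.573
v -1.74 -2.135 -4.551
f 2 1 5
f 2 5 3
f 3 5 6
f 3 6 4
f 5 1 7
f 5 7 6
f 6 7 8
f 6 8 4
f 7 1 9
f 7 9 8
f 8 9 10
f 8 10 4
f 9 1 11
f 9 11 10
f 10 11 12
f 10 12 4
f 11 1 13
f 11 13 12
f 12 13 14
f 12 14 4
f 13 1 15
f 13 15 14
f 14 15 16
f 14 16 4
f 15 1 17
f 15 17 16
f 16 17 18
f 16 18 4
f 17 1 19
f 17 19 18
f 18 19 20
f 18 20 4
f 19 1 2
f 19 2 20
f 20 2 3
f 20 3 4
f 22 24 21
f 25 22 21
f 21 24 23
f 23 25 21
f 22 28 24
f 26 22 25
f 26 28 22
f 24 28 23
f 27 25 23
f 23 28 27
f 27 26 25
f 28 26 27
f 30 29 33
f 30 33 31
f 31 33 34
f 31 34 32
f 33 29 35
f 33 35 34
f 34 35 36
f 34 36 32
f 35 29 37
f 35 37 36
f 36 37 38
f 36 38 32
f 37 29 39
f 37 39 38
f 38 39 40
f 38 40 32
f 39 29 41
f 39 41 40
f 40 41 42
f 40 42 32
f 41 29 43
f 41 43 42
f 42 43 44
f 42 44 32
f 43 29 45
f 43 45 44
f 44 45 46
f 44 46 32
f 45 29 47
f 45 47 46
f 46 47 48
f 46 48 32
f 47 29 49
f 47 49 48
f 48 49 50
f 48 50 32
f 49 29 51
f 49 51 50
f 50 51 52
f 50 52 32
f 51 29 53
f 51 53 52
f 52 53 54
f 52 54 32
f 53 29 55
f 53 55 54
f 54 55 56
f 54 56 32
f 55 29 57
f 55 57 56
f 56 57 58
f 56 58 32
f 57 29 59
f 57 59 58
f 58 59 60
f 58 60 32
f 59 29 61
f 59 61 60
f 60 61 62
f 60 62 32
f 61 29 30
f 61 30 62
f 62 30 31
f 62 31 32
f 64 66 63
f 67 64 63
f 63 66 65
f 65 67 63
f 64 70 66
f 68 64 67
f 68 70 64
f 66 70 65
f 69 67 65
f 65 70 69
f 69 68 67
f 70 68 69
f 72 71 74
f 72 74 73
f 74 71 75
f 74 75 73
f 75 71 76
f 75 76 73
f 76 71 77
f 76 77 73
f 77 71 78
f 77 78 73
f 78 71 79
f 78 79 73
f 79 71 80
f 79 80 73
f 80 71 81
f 80 81 73
f 81 71 82
f 81 82 73
f 82 71 83
f 82 83 73
f 83 71 84
f 83 84 73
f 84 71 85
f 84 85 73
f 85 71 72
f 85 72 73



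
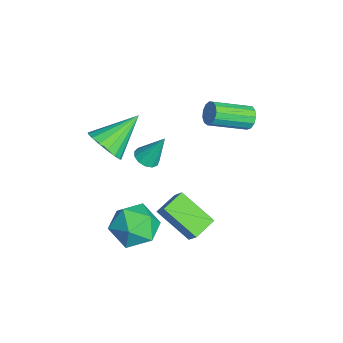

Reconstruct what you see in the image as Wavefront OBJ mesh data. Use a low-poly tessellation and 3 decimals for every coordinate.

v -1.448 4.56 0.672
v -1.052 4.433 0.239
v -0.756 2.713 1.016
v -1.152 2.84 1.448
v -0.876 4.576 0.49
v -0.581 2.856 1.267
v -0.882 4.714 0.798
v -0.587 2.994 1.575
v -1.067 4.804 1.067
v -0.772 3.084 1.843
v -1.374 4.815 1.21
v -1.078 3.096 1.986
v -1.703 4.746 1.182
v -1.408 3.026 1.958
v -1.952 4.618 0.992
v -1.656 2.898 1.768
v -2.04 4.471 0.7
v -1.745 2.751 1.477
v -1.941 4.352 0.4
v -1.645 2.633 1.176
v -1.685 4.3 0.186
v -1.389 2.58 0.962
v -1.353 4.33 0.126
v -1.058 2.61 0.902
v -2.371 -1.536 -1.638
v -1.53 -1.468 -1.102
v -3.249 0.036 -0.462
v -1.462 -1.16 -1.462
v -1.602 -0.939 -1.862
v -1.918 -0.854 -2.211
v -2.338 -0.925 -2.429
v -2.766 -1.137 -2.466
v -3.103 -1.44 -2.312
v -3.273 -1.765 -2.005
v -3.236 -2.037 -1.613
v -3.001 -2.195 -1.227
v -2.622 -2.202 -0.935
v -2.186 -2.056 -0.804
v -1.791 -1.791 -0.864
v -0.105 0.094 -0.301
v 0.447 0.271 -0.457
v 0.045 0.846 1.081
v 0.236 0.512 -0.565
v -0.084 0.62 -0.589
v -0.41 0.561 -0.522
v -0.639 0.354 -0.384
v -0.699 0.065 -0.22
v -0.57 -0.216 -0.082
v -0.293 -0.397 -0.013
v 0.043 -0.423 -0.035
v 0.332 -0.285 -0.142
v 0.483 -0.026 -0.299
v 2.298 1.607 -3.764
v 1.322 0.361 -2.677
v 1.568 2.432 -3.474
v 0.592 1.186 -2.387
v 2.908 1.854 -2.933
v 1.932 0.608 -1.846
v 2.178 2.679 -2.643
v 1.202 1.433 -1.556
v 1.659 -0.378 -2.762
v 2.384 0.428 -2.302
v 2.756 -1.768 -2.058
v 3.481 -0.962 -1.598
v 2.396 -1.097 -1.159
v 1.718 -0.238 -1.594
v 3.422 -1.102 -2.766
v 2.744 -0.243 -3.201
v 3.473 -0.02 -2.304
v 2.84 -0.017 -1.311
v 2.3 -1.323 -3.049
v 1.667 -1.32 -2.056
f 2 1 5
f 2 5 3
f 3 5 6
f 3 6 4
f 5 1 7
f 5 7 6
f 6 7 8
f 6 8 4
f 7 1 9
f 7 9 8
f 8 9 10
f 8 10 4
f 9 1 11
f 9 11 10
f 10 11 12
f 10 12 4
f 11 1 13
f 11 13 12
f 12 13 14
f 12 14 4
f 13 1 15
f 13 15 14
f 14 15 16
f 14 16 4
f 15 1 17
f 15 17 16
f 16 17 18
f 16 18 4
f 17 1 19
f 17 19 18
f 18 19 20
f 18 20 4
f 19 1 21
f 19 21 20
f 20 21 22
f 20 22 4
f 21 1 23
f 21 23 22
f 22 23 24
f 22 24 4
f 23 1 2
f 23 2 24
f 24 2 3
f 24 3 4
f 26 25 28
f 26 28 27
f 28 25 29
f 28 29 27
f 29 25 30
f 29 30 27
f 30 25 31
f 30 31 27
f 31 25 32
f 31 32 27
f 32 25 33
f 32 33 27
f 33 25 34
f 33 34 27
f 34 25 35
f 34 35 27
f 35 25 36
f 35 36 27
f 36 25 37
f 36 37 27
f 37 25 38
f 37 38 27
f 38 25 39
f 38 39 27
f 39 25 26
f 39 26 27
f 41 40 43
f 41 43 42
f 43 40 44
f 43 44 42
f 44 40 45
f 44 45 42
f 45 40 46
f 45 46 42
f 46 40 47
f 46 47 42
f 47 40 48
f 47 48 42
f 48 40 49
f 48 49 42
f 49 40 50
f 49 50 42
f 50 40 51
f 50 51 42
f 51 40 52
f 51 52 42
f 52 40 41
f 52 41 42
f 54 56 53
f 57 54 53
f 53 56 55
f 55 57 53
f 54 60 56
f 58 54 57
f 58 60 54
f 56 60 55
f 59 57 55
f 55 60 59
f 59 58 57
f 60 58 59
f 61 72 66
f 61 66 62
f 61 62 68
f 61 68 71
f 61 71 72
f 62 66 70
f 66 72 65
f 72 71 63
f 71 68 67
f 68 62 69
f 64 70 65
f 64 65 63
f 64 63 67
f 64 67 69
f 64 69 70
f 65 70 66
f 63 65 72
f 67 63 71
f 69 67 68
f 70 69 62

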